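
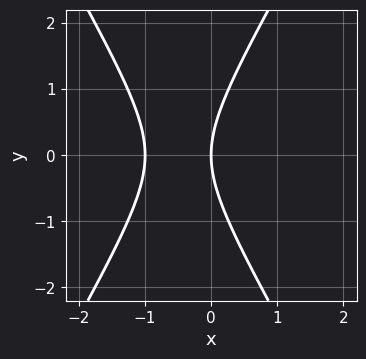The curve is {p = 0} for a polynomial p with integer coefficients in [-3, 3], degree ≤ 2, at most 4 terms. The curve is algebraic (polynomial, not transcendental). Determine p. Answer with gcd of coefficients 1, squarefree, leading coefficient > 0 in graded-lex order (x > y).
3*x^2 - y^2 + 3*x

1. The degree is 2 — no degree-1 curve has this shape.
2. Symmetries: the y ↦ −y reflection is a symmetry, so y appears only in even powers.
3. From the axis intercepts and sections: it crosses the y-axis at the gridline y = 0; among the integer gridlines, it crosses the x-axis at x ∈ {-1, 0}.
4. These observations pin down the coefficients.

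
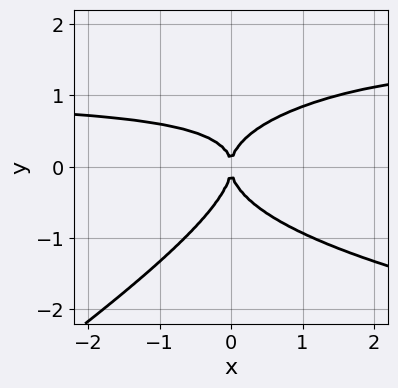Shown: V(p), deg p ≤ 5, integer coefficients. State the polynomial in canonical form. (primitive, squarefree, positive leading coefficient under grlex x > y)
2*x*y^3 - 3*y^4 - 2*x^2*y + 2*x^2

1. deg p = 4. A generic line meets the curve in up to 4 points.
2. Against the integer gridlines: it crosses the x-axis at the gridline x = 0; it crosses the y-axis at the gridline y = 0.
3. These observations pin down the coefficients.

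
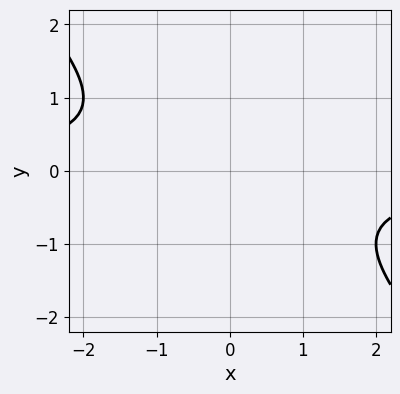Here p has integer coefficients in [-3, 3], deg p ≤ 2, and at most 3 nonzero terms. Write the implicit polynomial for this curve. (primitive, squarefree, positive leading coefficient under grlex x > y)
x*y + y^2 + 1

(a) Degree: a generic line meets the curve in up to 2 points, so deg p = 2.
(b) Checking where it meets the axes: no x-intercept at any integer in the box; no y-intercept at any integer in the box.
(c) Putting this together gives p.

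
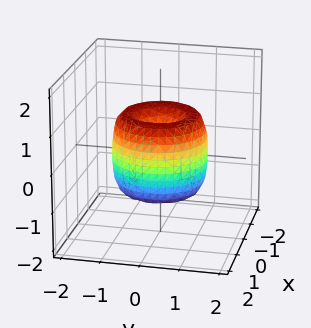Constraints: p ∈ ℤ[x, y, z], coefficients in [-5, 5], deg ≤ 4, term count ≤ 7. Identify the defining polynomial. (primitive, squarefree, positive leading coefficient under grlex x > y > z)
2*x^4 + 4*x^2*y^2 + 2*y^4 - 3*x^2 - 3*y^2 + z^2

First, degree: no degree-3 surface has this shape, so deg p = 4.
Then, symmetries: every cross-section ⟂ z is a circle, so x, y appear only via x² + y².
Next, from the axis intercepts and sections: a circular section at z = 1 has radius between 0 and 1; it crosses the x-axis at the gridline x = 0.
Finally, putting this together gives p.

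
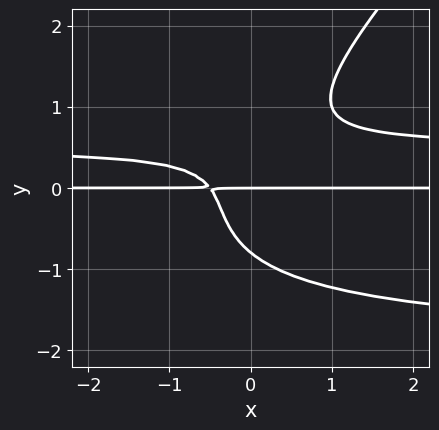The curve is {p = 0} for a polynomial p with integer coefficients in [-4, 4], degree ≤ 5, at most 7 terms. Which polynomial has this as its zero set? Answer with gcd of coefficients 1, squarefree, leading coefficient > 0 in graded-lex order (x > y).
1. Degree: no degree-3 curve has this shape, so deg p = 4.
2. From the visible intercepts: every point of the x-axis in the box is on the curve; it crosses the y-axis at the gridline y = 0.
3. Putting this together gives p.

2*x*y^3 - 2*y^4 + 3*x*y^2 - 2*x*y - y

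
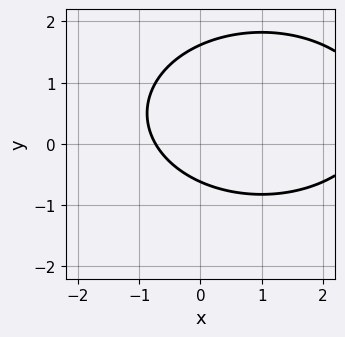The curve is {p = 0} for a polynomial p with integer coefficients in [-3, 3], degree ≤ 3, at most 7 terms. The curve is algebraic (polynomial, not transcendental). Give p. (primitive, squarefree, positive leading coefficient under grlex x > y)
x^2 + 2*y^2 - 2*x - 2*y - 2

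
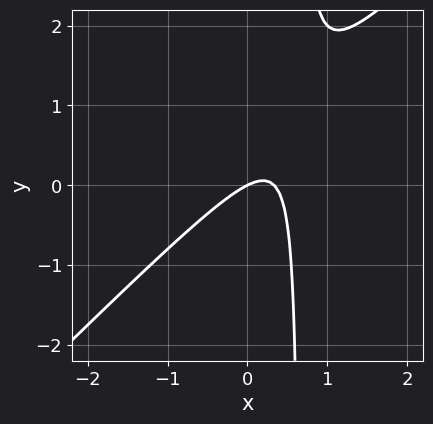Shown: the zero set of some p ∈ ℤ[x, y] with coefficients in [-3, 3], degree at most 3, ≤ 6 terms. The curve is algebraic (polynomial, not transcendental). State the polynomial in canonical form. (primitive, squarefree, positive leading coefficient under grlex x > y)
3*x^2 - 3*x*y - x + 2*y

1. The degree is 2 — the shape is more complex than any degree-1 curve.
2. Checking where it meets the axes: it meets the x-axis at x = 0 (among the integer gridlines); it crosses the y-axis at the gridline y = 0.
3. These observations pin down the coefficients.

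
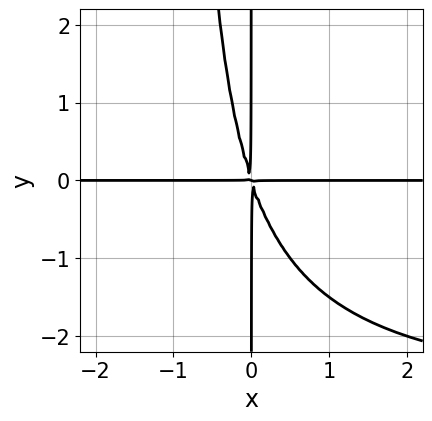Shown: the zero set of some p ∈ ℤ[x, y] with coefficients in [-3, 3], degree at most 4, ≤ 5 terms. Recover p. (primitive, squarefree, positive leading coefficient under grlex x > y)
x^2*y^2 + 3*x^2*y + x*y^2

First, the degree is 4 — the shape is more complex than any degree-3 curve.
Next, from the visible intercepts: the visible x-axis segment lies entirely on the curve; the visible y-axis segment lies entirely on the curve.
Finally, solving for integer coefficients yields p as stated.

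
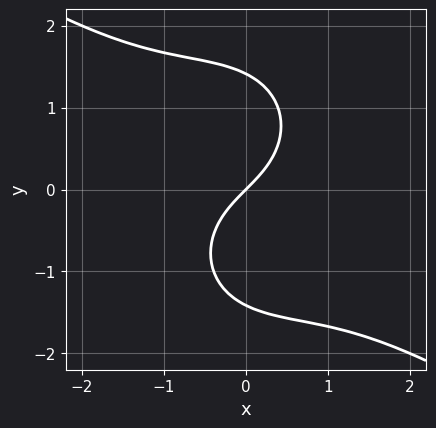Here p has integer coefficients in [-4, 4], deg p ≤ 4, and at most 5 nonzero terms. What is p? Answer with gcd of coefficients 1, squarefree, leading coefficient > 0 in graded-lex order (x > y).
x^3 + x^2*y + y^3 + 2*x - 2*y

The degree is 3 — a generic line meets the curve in up to 3 points.
Reading off the gridlines: it meets the y-axis at y = 0 (among the integer gridlines); it meets the x-axis at x = 0 (among the integer gridlines).
The integer polynomial consistent with all of this is the stated p.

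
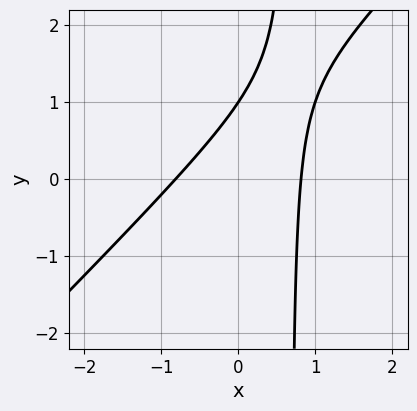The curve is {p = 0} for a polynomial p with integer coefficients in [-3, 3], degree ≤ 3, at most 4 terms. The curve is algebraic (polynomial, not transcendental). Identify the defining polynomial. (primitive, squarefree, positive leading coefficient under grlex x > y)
1. Degree: no degree-1 curve has this shape, so deg p = 2.
2. From the axis intercepts and sections: it meets the y-axis at y = 1 (among the integer gridlines).
3. Together with the visible shape, these determine p as stated.

3*x^2 - 3*x*y + 2*y - 2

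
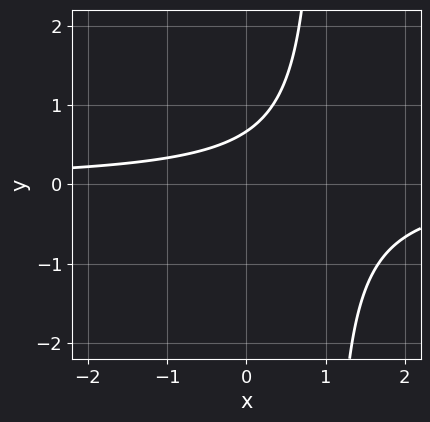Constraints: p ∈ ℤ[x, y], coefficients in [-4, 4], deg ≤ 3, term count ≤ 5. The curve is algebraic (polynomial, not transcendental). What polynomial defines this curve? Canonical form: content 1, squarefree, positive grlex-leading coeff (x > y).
Degree: the shape is more complex than any degree-1 curve, so deg p = 2.
Reading off the gridlines: no x-intercept at any integer in the box.
Fitting integer coefficients to these (and the overall shape) gives p.

3*x*y - 3*y + 2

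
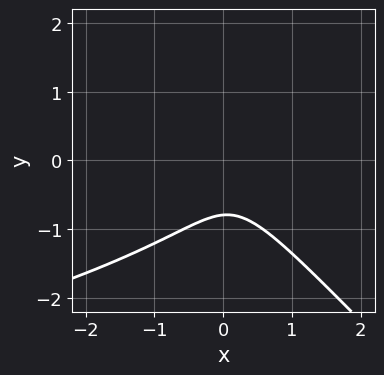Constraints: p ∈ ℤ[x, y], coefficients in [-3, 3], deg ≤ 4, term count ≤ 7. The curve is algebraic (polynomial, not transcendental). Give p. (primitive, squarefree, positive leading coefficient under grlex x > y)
2*x*y^2 + 2*y^3 + 3*x^2 + 2*x*y + 1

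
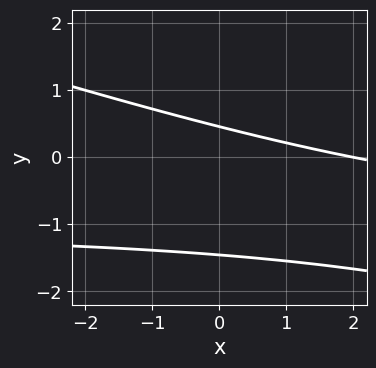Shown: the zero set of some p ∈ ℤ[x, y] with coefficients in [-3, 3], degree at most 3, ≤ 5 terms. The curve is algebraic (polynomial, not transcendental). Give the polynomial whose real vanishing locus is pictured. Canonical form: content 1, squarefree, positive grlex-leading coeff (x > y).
Degree: the shape is more complex than any degree-1 curve, so deg p = 2.
Checking where it meets the axes: it meets the x-axis at x = 2 (among the integer gridlines).
These observations pin down the coefficients.

x*y + 3*y^2 + x + 3*y - 2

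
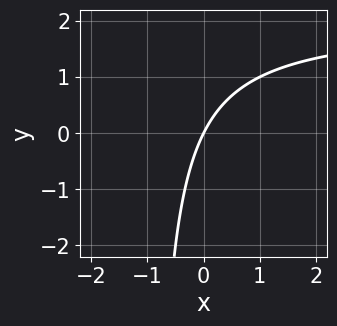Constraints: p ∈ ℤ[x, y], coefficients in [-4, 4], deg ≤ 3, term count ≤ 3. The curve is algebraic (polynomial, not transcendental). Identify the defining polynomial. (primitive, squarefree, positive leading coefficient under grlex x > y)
x*y - 2*x + y

1. Degree: the shape is more complex than any degree-1 curve, so deg p = 2.
2. From the axis intercepts and sections: it crosses the x-axis at the gridline x = 0; it meets the y-axis at y = 0 (among the integer gridlines).
3. Solving for integer coefficients yields p as stated.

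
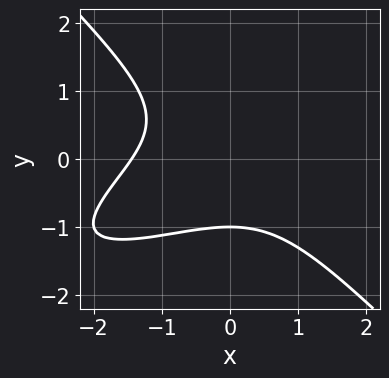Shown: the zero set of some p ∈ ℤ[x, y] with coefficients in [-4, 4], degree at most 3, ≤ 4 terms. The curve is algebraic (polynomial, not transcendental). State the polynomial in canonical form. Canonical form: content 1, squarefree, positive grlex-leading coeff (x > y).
x^3 - 2*x^2*y + 3*y^3 + 3

First, degree: no degree-2 curve has this shape, so deg p = 3.
Then, from the axis intercepts and sections: it meets the y-axis at y = -1 (among the integer gridlines).
Finally, the integer polynomial consistent with all of this is the stated p.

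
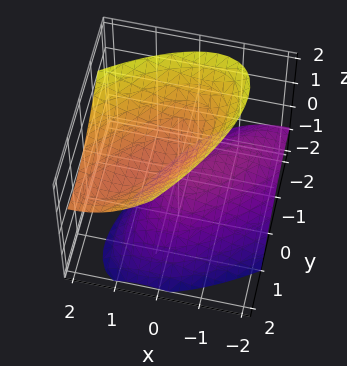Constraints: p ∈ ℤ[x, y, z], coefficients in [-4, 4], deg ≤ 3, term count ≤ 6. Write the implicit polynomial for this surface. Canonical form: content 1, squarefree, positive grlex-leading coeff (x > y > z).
2*x^2 - 3*x*y - 2*x*z + 2*y^2 - 2*z^2 + 1

First, there are 2 components. Treating them together as one polynomial.
Next, the degree is 2 — a generic line meets the surface in up to 2 points.
Then, checking where it meets the axes: it misses every integer gridline on the y-axis; no x-intercept at any integer in the box.
Finally, fitting integer coefficients to these (and the overall shape) gives p.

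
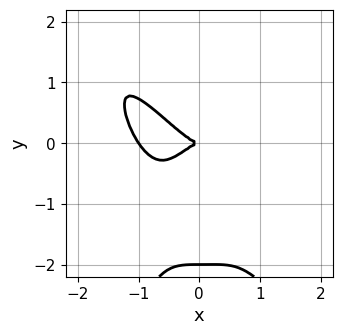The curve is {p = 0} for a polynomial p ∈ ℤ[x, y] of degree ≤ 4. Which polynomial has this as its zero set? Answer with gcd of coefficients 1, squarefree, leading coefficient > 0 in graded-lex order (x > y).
3*x^4 + 2*x^3*y + 3*x^3 + y^3 + 2*y^2

First, degree: the shape is more complex than any degree-3 curve, so deg p = 4.
Then, reading off the gridlines: the y-axis gridline crossings are at y ∈ {-2, 0}; among the integer gridlines, it crosses the x-axis at x ∈ {-1, 0}.
Finally, the integer polynomial consistent with all of this is the stated p.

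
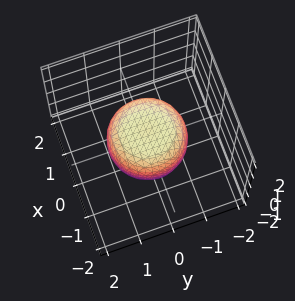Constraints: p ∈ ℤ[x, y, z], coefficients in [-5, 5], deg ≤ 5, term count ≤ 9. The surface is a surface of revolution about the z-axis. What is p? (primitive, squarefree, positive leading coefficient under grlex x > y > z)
1. The degree is 4 — a generic line meets the surface in up to 4 points.
2. By symmetry, the surface is invariant under rotation about z: p = q(x² + y², z).
3. Observable constraints: a circular section at z = 0 has radius between 1 and 2.
4. Putting this together gives p.

2*x^4 + 4*x^2*y^2 + 2*y^4 - x^2 - y^2 + 3*z^2 - 2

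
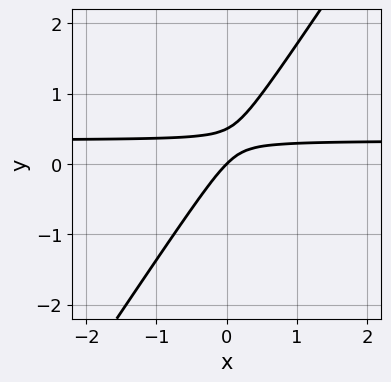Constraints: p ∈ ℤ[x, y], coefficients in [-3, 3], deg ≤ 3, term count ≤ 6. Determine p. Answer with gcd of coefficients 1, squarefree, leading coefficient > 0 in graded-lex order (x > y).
deg p = 2. A generic line meets the curve in up to 2 points.
Checking where it meets the axes: it crosses the x-axis at the gridline x = 0; one y-axis crossing is at y = 0.
Assembling these constraints gives the stated polynomial.

3*x*y - 2*y^2 - x + y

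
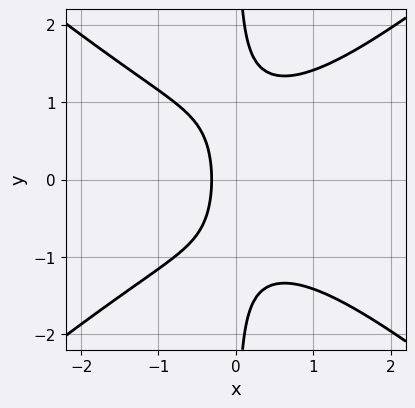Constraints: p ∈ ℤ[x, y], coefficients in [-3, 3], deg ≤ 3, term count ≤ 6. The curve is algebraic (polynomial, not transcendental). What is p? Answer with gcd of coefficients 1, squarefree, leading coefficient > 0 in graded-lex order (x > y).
2*x^3 - 3*x*y^2 + 3*x + 1

deg p = 3.
Symmetries: the y ↦ −y reflection is a symmetry, so y appears only in even powers.
Reading off the gridlines: it misses every integer gridline on the y-axis.
Matching integer coefficients to the picture gives p.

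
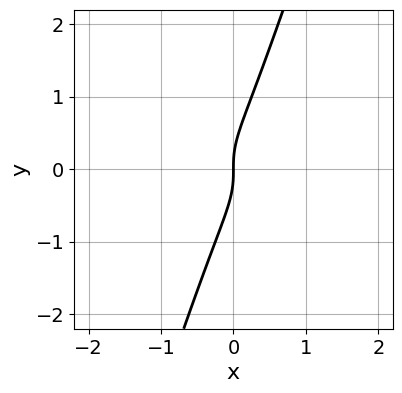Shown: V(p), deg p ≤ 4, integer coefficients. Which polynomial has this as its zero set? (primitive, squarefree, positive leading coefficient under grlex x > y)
(a) deg p = 3. A generic line meets the curve in up to 3 points.
(b) Reading off the gridlines: one x-axis crossing is at x = 0; it meets the y-axis at y = 0 (among the integer gridlines).
(c) The integer polynomial consistent with all of this is the stated p.

3*x*y^2 - y^3 + x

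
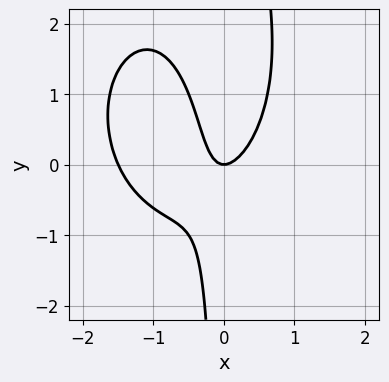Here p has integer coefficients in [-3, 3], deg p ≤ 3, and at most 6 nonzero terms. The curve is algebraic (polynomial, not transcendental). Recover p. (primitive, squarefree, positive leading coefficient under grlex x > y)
2*x^3 + x*y^2 + 3*x^2 - 2*x*y - y

(a) The degree is 3 — the shape is more complex than any degree-2 curve.
(b) From the visible intercepts: it crosses the y-axis at the gridline y = 0; one x-axis crossing is at x = 0.
(c) Putting this together gives p.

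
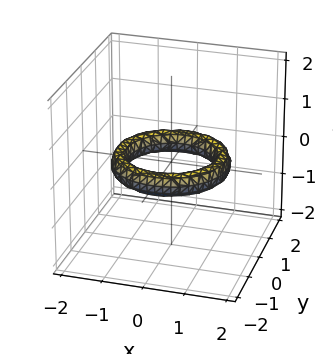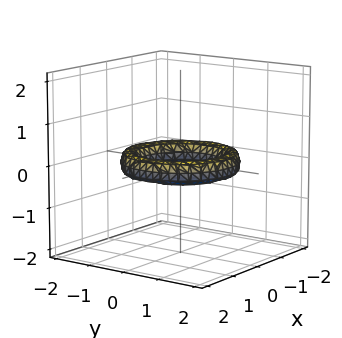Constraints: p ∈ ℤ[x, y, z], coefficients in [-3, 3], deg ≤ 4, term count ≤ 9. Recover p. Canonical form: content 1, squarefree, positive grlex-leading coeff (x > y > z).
x^4 + 2*x^2*y^2 + y^4 - 3*x^2 - 3*y^2 + 3*z^2 + 2

First, degree: the shape is more complex than any degree-3 surface, so deg p = 4.
Next, symmetry: the z-axis is an axis of rotation, so x and y enter only as x² + y².
Then, reading off the gridlines: among the integer gridlines, it crosses the x-axis at x ∈ {-1, 1}; no z-intercept at any integer in the box.
Finally, fitting integer coefficients to these (and the overall shape) gives p. Check: (0, -1, 0) on the y-axis lies on the surface, and p(0, -1, 0) = 0. ✓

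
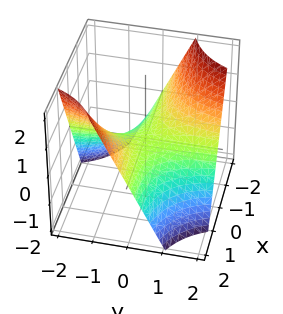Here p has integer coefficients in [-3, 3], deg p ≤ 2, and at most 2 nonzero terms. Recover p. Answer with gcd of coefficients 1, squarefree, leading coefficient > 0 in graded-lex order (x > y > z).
1. deg p = 2. The shape is more complex than any degree-1 surface.
2. From the axis intercepts and sections: every point of the y-axis in the box is on the surface; the visible x-axis segment lies entirely on the surface; it meets the z-axis at z = 0 (among the integer gridlines).
3. Together with the visible shape, these determine p as stated.

x*y + z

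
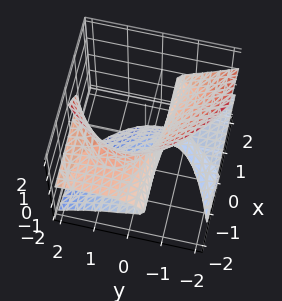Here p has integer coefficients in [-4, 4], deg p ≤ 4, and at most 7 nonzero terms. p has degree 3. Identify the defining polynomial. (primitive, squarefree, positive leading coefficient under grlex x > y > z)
3*x*z^2 - 2*y^2*z + 2*z^3 + 2*y + 1

First, deg p = 3.
Then, observable constraints: no x-intercept at any integer in the box.
Finally, putting this together gives p.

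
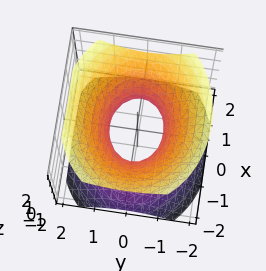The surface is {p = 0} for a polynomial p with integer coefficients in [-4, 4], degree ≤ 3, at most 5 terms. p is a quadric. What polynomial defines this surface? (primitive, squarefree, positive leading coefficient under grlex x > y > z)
2*x^2 + 3*y^2 - 3*z^2 - 2

1. Degree: one connected sheet with a waist; a quadric, so deg p = 2.
2. Symmetries: the z ↦ −z reflection is a symmetry, so z appears only in even powers; it's symmetric under y → −y, forcing even powers of y; it's symmetric under x → −x, forcing even powers of x.
3. Observable constraints: no z-intercept at any integer in the box; among the integer gridlines, it crosses the x-axis at x ∈ {-1, 1}.
4. Matching integer coefficients to the picture gives p.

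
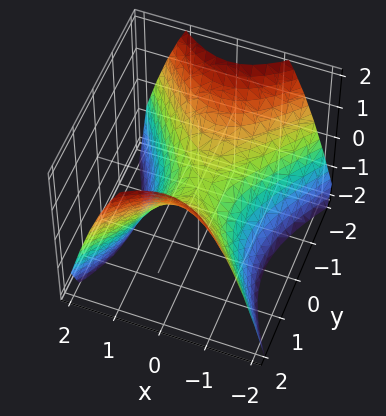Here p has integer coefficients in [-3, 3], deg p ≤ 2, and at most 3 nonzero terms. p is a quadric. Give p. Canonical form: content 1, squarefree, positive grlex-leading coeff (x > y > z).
3*x^2 - 2*y^2 + 3*z

First, deg p = 2. A saddle surface; a quadric.
Then, symmetries: mirror symmetry y ↦ −y ⇒ only even powers of y; it's symmetric under x → −x, forcing even powers of x.
Next, from the axis intercepts and sections: it crosses the x-axis at the gridline x = 0; one y-axis crossing is at y = 0; one z-axis crossing is at z = 0.
Finally, assembling these constraints gives the stated polynomial.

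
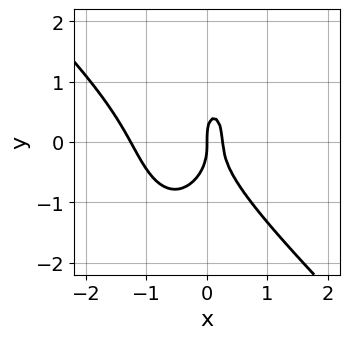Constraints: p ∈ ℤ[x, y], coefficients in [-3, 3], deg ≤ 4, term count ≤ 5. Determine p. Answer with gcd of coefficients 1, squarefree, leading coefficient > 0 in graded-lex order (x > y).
1. Degree: the shape is more complex than any degree-2 curve, so deg p = 3.
2. Checking where it meets the axes: it meets the x-axis at x = 0 (among the integer gridlines); one y-axis crossing is at y = 0.
3. Together with the visible shape, these determine p as stated.

3*x^3 + 2*x^2*y + y^3 + 3*x^2 - x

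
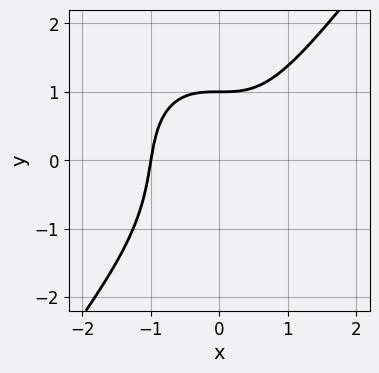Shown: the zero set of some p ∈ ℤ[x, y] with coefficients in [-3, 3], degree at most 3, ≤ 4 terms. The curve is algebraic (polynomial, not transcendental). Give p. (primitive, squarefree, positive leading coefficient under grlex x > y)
First, degree: a generic line meets the curve in up to 3 points, so deg p = 3.
Then, against the integer gridlines: it meets the x-axis at x = -1 (among the integer gridlines); it meets the y-axis at y = 1 (among the integer gridlines).
Finally, assembling these constraints gives the stated polynomial.

2*x^3 - y^3 - y + 2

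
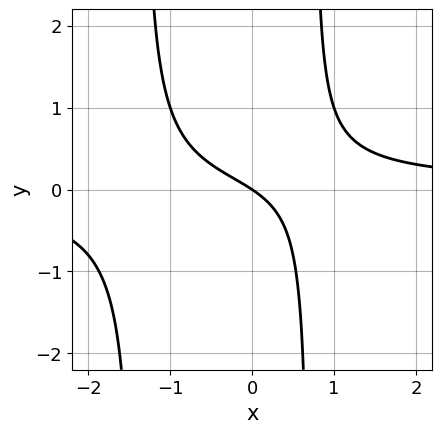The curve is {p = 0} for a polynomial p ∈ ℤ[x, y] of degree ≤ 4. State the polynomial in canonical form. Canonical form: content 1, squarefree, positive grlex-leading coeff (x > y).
(a) deg p = 3. A generic line meets the curve in up to 3 points.
(b) From the visible intercepts: it meets the x-axis at x = 0 (among the integer gridlines); one y-axis crossing is at y = 0.
(c) Fitting integer coefficients to these (and the overall shape) gives p.

3*x^2*y + 2*x*y - 2*x - 3*y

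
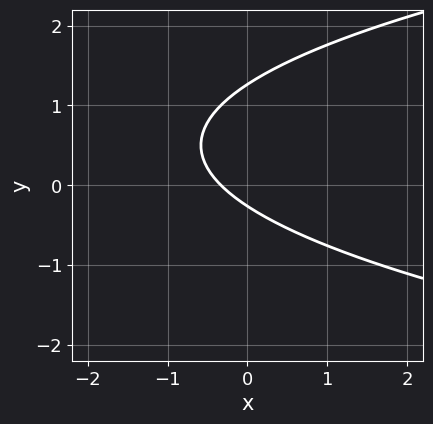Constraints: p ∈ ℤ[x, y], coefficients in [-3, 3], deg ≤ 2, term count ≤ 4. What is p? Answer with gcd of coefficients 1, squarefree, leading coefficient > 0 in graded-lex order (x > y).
(a) The degree is 2 — the shape is more complex than any degree-1 curve.
(b) Putting this together gives p.

3*y^2 - 3*x - 3*y - 1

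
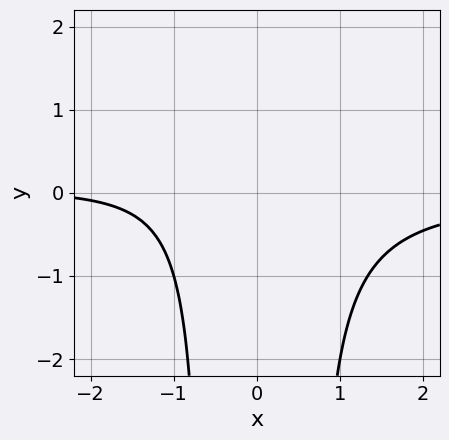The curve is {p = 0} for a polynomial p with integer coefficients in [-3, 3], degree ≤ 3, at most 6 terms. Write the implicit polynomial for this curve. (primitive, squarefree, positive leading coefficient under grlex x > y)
3*x^2*y + x - y + 3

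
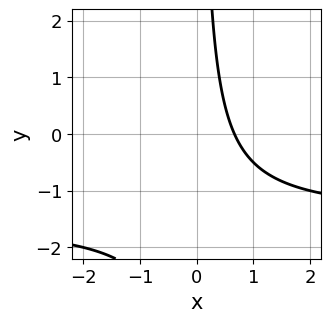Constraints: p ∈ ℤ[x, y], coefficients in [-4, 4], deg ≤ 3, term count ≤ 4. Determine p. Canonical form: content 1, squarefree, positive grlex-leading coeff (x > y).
deg p = 2. The shape is more complex than any degree-1 curve.
From the axis intercepts and sections: no y-intercept at any integer in the box.
The integer polynomial consistent with all of this is the stated p.

2*x*y + 3*x - 2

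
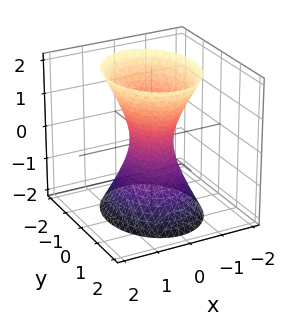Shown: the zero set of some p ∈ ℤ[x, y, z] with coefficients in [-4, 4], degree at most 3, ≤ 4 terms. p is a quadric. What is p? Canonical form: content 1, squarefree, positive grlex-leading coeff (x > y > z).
3*x^2 + 2*y^2 - z^2 - 1

(a) deg p = 2.
(b) Symmetries: the z ↦ −z reflection is a symmetry, so z appears only in even powers; the x ↦ −x reflection is a symmetry, so x appears only in even powers; the y ↦ −y reflection is a symmetry, so y appears only in even powers.
(c) From the visible intercepts: it misses every integer gridline on the z-axis.
(d) These observations pin down the coefficients.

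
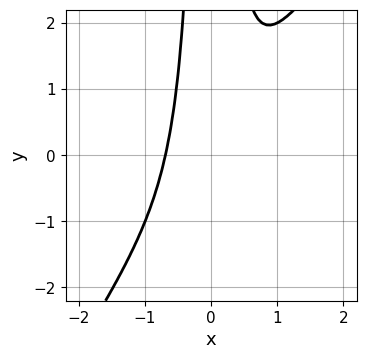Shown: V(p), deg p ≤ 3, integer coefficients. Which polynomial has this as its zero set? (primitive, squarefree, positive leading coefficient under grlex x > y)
Degree: no degree-2 curve has this shape, so deg p = 3.
Observable constraints: the curve avoids every integer y-axis point in the box.
These observations pin down the coefficients.

3*x^3 - 2*x^2*y + 1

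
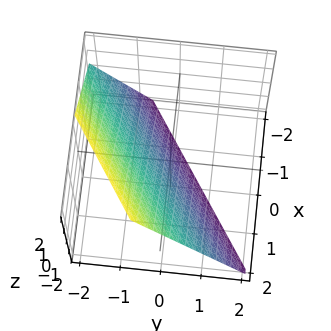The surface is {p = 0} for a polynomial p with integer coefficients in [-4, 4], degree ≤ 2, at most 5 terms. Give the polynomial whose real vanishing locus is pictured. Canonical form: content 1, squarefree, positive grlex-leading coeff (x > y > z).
(a) deg p = 1. Every cross-section is a straight line — this is a plane.
(b) Observable constraints: it meets the z-axis at z = -1 (among the integer gridlines); one x-axis crossing is at x = 1.
(c) Solving for integer coefficients yields p as stated.

2*x - 3*y - 2*z - 2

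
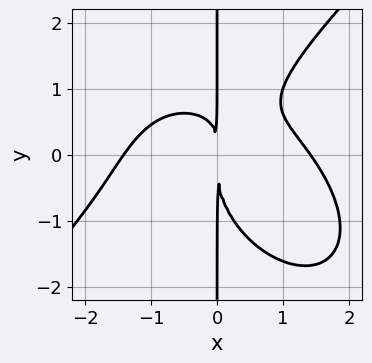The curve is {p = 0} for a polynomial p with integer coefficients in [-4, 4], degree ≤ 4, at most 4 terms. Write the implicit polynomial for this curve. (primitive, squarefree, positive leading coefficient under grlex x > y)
First, degree: a generic line meets the curve in up to 4 points, so deg p = 4.
Next, from the axis intercepts and sections: the visible y-axis segment lies entirely on the curve.
Finally, these observations pin down the coefficients.

x^4 - x*y^3 + 2*x^2*y - 2*x^2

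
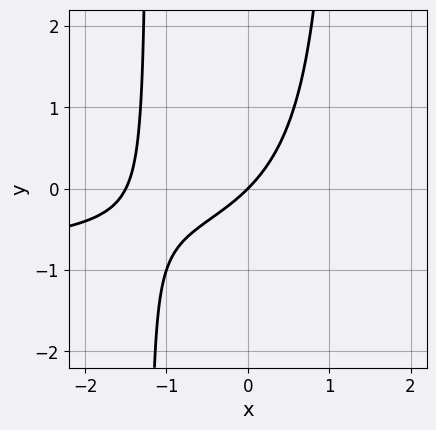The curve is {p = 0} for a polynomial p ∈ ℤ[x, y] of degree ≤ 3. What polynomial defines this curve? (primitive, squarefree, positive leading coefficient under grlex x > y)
(a) deg p = 3.
(b) Against the integer gridlines: it meets the x-axis at x = 0 (among the integer gridlines); one y-axis crossing is at y = 0.
(c) These observations pin down the coefficients.

2*x^2*y + 2*x^2 + 3*x - 3*y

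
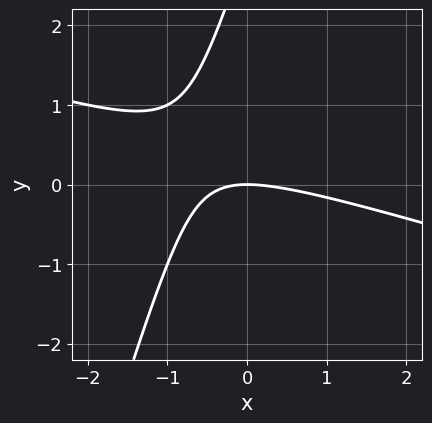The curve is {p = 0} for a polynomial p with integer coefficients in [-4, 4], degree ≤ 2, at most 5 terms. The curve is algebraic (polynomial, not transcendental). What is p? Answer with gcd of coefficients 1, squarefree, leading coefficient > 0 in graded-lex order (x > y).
First, degree: a generic line meets the curve in up to 2 points, so deg p = 2.
Next, checking where it meets the axes: it crosses the y-axis at the gridline y = 0; it meets the x-axis at x = 0 (among the integer gridlines).
Finally, the integer polynomial consistent with all of this is the stated p.

x^2 + 3*x*y - y^2 + 3*y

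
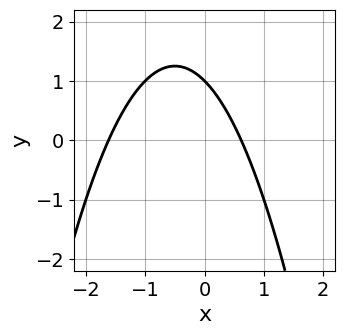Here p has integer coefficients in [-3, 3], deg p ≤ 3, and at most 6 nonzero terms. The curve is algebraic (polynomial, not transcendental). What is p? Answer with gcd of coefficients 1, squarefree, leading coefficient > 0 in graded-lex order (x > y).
x^2 + x + y - 1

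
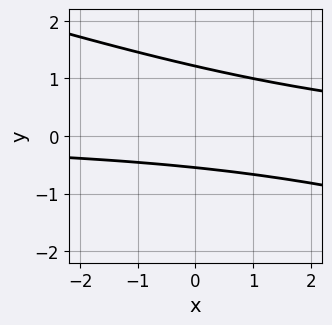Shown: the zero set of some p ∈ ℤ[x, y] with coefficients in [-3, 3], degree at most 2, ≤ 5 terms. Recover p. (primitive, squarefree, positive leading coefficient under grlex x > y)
x*y + 3*y^2 - 2*y - 2

The degree is 2 — no degree-1 curve has this shape.
Against the integer gridlines: the curve avoids every integer x-axis point in the box.
Putting this together gives p.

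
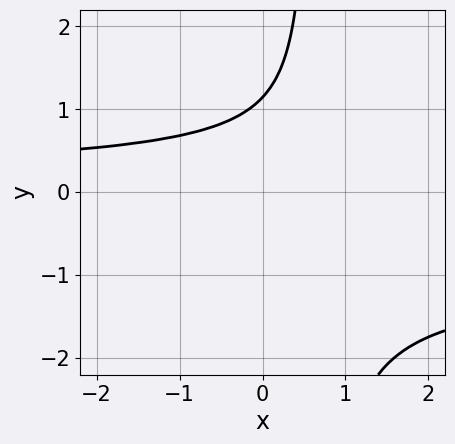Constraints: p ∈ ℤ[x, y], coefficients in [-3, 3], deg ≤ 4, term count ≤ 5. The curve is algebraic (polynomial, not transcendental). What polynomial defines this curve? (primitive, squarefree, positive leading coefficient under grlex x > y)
3*x*y^3 + 3*x*y^2 - 2*y^3 + 3

(a) Degree: no degree-3 curve has this shape, so deg p = 4.
(b) Observable constraints: it misses every integer gridline on the x-axis.
(c) Fitting integer coefficients to these (and the overall shape) gives p.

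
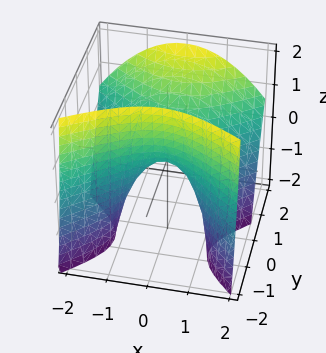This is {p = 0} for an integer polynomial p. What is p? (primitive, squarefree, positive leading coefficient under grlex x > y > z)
2*x^2 - 3*y^2 + 2*y*z + 2*z

First, deg p = 2. No degree-1 surface has this shape.
Next, against the integer gridlines: it crosses the y-axis at the gridline y = 0; it crosses the z-axis at the gridline z = 0; it meets the x-axis at x = 0 (among the integer gridlines).
Finally, the integer polynomial consistent with all of this is the stated p.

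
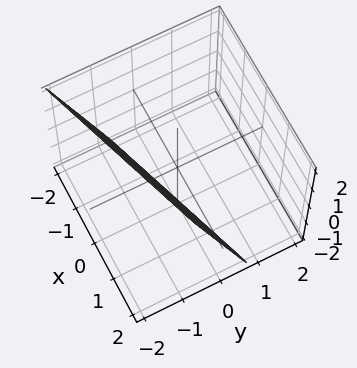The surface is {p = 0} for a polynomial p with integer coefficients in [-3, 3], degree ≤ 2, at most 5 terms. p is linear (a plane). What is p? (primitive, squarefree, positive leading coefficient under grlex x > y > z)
x - 3*y - z - 2

(a) Degree: the surface is flat (a plane), so deg p = 1.
(b) From the visible intercepts: it meets the x-axis at x = 2 (among the integer gridlines); it crosses the z-axis at the gridline z = -2.
(c) Matching integer coefficients to the picture gives p.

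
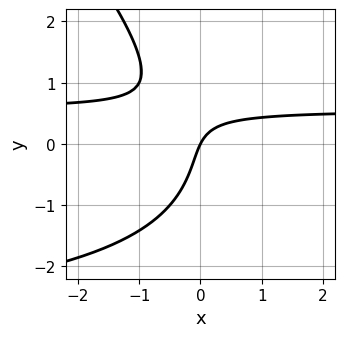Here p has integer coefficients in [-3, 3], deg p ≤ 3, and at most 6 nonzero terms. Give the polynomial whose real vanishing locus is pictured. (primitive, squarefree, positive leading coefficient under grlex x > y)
x*y^2 + y^3 + 3*x*y - 2*x + y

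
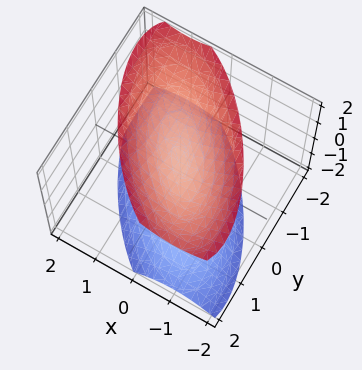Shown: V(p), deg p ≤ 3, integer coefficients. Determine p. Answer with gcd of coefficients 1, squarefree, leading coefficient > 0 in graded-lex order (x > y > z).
First, I count 2 distinct pieces. Treating them together as one polynomial.
Next, deg p = 2. A generic line meets the surface in up to 2 points.
Next, observable constraints: no y-intercept at any integer in the box; it misses every integer gridline on the x-axis.
Finally, matching integer coefficients to the picture gives p.

3*x^2 + 3*x*y + 2*y^2 - 2*z^2 + 1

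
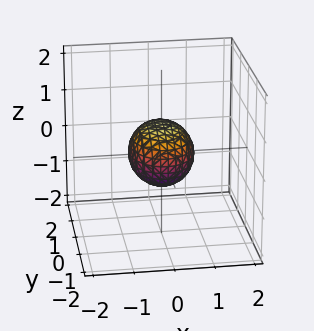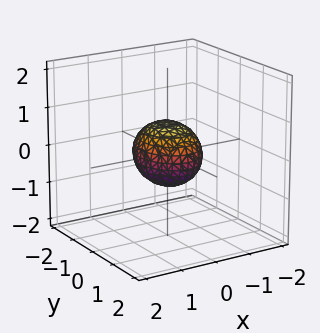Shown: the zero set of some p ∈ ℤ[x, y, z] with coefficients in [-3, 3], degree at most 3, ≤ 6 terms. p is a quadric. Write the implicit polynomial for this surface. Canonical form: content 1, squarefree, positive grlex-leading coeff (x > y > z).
3*x^2 + 2*y^2 + 3*z^2 - 2

(a) deg p = 2.
(b) Symmetries: it's symmetric under z → −z, forcing even powers of z; it's symmetric under x → −x, forcing even powers of x; mirror symmetry y ↦ −y ⇒ only even powers of y.
(c) From the visible intercepts: among the integer gridlines, it crosses the y-axis at y ∈ {-1, 1}.
(d) The integer polynomial consistent with all of this is the stated p.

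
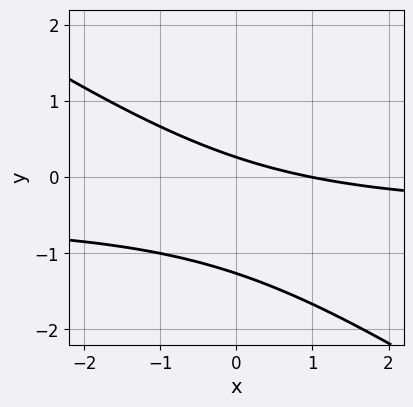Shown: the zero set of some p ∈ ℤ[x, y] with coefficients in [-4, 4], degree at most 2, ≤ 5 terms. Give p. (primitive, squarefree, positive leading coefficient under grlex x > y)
2*x*y + 3*y^2 + x + 3*y - 1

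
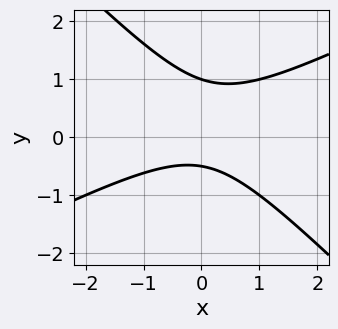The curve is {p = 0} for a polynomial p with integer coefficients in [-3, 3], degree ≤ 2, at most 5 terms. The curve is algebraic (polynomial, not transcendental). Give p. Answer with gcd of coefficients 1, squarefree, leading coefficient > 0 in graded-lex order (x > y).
x^2 - x*y - 2*y^2 + y + 1

Degree: no degree-1 curve has this shape, so deg p = 2.
Against the integer gridlines: it crosses the y-axis at the gridline y = 1; it misses every integer gridline on the x-axis.
Fitting integer coefficients to these (and the overall shape) gives p.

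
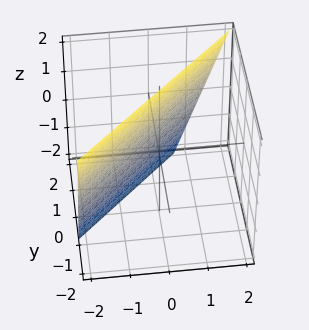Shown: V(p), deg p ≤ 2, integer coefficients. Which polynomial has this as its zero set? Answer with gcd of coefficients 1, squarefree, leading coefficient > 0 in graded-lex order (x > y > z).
3*x - 3*y - z + 2

1. deg p = 1. The surface is flat (a plane).
2. Observable constraints: one z-axis crossing is at z = 2.
3. Putting this together gives p.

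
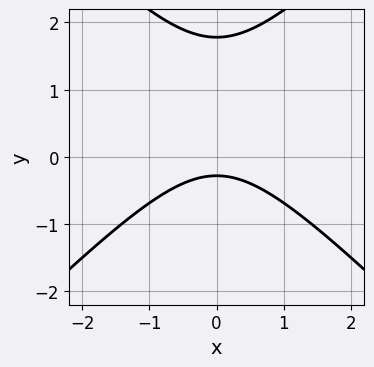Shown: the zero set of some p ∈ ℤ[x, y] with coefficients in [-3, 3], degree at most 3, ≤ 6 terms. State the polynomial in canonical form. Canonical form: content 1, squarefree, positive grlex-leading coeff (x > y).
2*x^2 - 2*y^2 + 3*y + 1

The degree is 2 — no degree-1 curve has this shape.
Symmetries: mirror symmetry x ↦ −x ⇒ only even powers of x.
Observable constraints: the curve avoids every integer x-axis point in the box.
The integer polynomial consistent with all of this is the stated p.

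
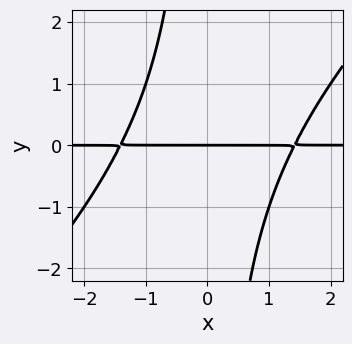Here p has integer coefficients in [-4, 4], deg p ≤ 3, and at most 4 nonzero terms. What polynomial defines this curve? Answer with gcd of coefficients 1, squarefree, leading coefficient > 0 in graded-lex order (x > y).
(a) The degree is 3 — a generic line meets the curve in up to 3 points.
(b) Reading off the gridlines: it crosses the y-axis at the gridline y = 0; the visible x-axis segment lies entirely on the curve.
(c) Together with the visible shape, these determine p as stated.

x^2*y - x*y^2 - 2*y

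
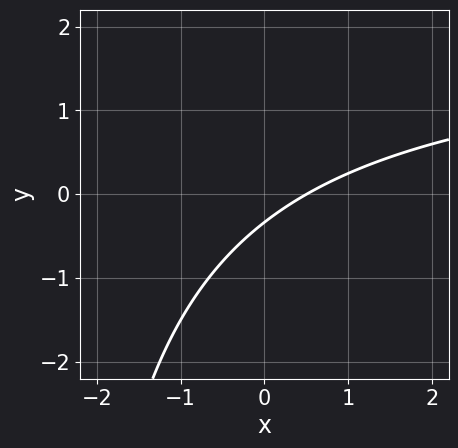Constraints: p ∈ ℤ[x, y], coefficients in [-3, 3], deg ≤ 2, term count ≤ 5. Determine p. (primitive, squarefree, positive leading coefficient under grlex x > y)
x*y - 2*x + 3*y + 1

First, degree: the shape is more complex than any degree-1 curve, so deg p = 2.
Finally, matching integer coefficients to the picture gives p.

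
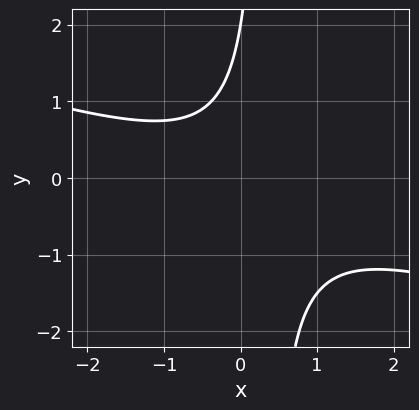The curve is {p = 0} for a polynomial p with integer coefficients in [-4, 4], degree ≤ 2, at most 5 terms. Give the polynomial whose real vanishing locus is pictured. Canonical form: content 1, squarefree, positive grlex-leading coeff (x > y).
x^2 + 3*x*y - y + 2

(a) deg p = 2. No degree-1 curve has this shape.
(b) From the visible intercepts: it crosses the y-axis at the gridline y = 2; the curve avoids every integer x-axis point in the box.
(c) Assembling these constraints gives the stated polynomial.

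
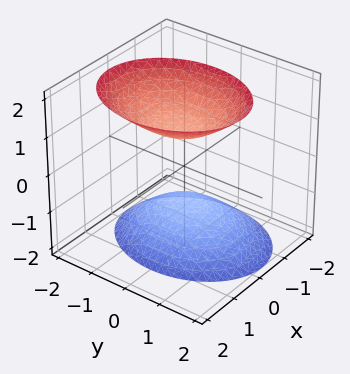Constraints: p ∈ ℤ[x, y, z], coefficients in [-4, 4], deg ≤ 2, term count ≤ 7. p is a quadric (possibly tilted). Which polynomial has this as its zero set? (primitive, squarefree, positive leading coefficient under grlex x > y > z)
3*x^2 - x*z + 2*y^2 - 2*z^2 + 2

The picture has 2 separate pieces.
Degree: a generic line meets the surface in up to 2 points, so deg p = 2.
From the visible intercepts: the surface avoids every integer x-axis point in the box; among the integer gridlines, it crosses the z-axis at z ∈ {-1, 1}; the surface avoids every integer y-axis point in the box.
Assembling these constraints gives the stated polynomial.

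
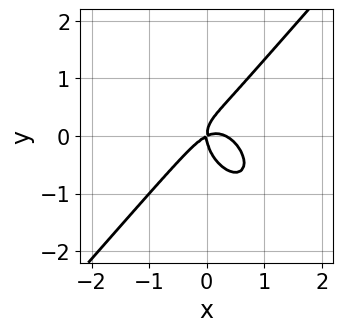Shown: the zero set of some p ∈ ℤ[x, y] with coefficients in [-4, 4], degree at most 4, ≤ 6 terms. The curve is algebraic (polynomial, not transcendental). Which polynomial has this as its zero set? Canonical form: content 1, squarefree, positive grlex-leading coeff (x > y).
1. Degree: the shape is more complex than any degree-2 curve, so deg p = 3.
2. Observable constraints: it crosses the y-axis at the gridline y = 0; it crosses the x-axis at the gridline x = 0.
3. Matching integer coefficients to the picture gives p.

3*x^3 - 2*y^3 - x^2 + 2*x*y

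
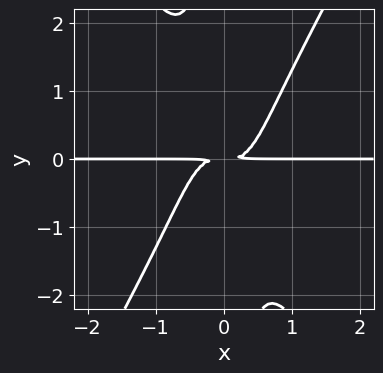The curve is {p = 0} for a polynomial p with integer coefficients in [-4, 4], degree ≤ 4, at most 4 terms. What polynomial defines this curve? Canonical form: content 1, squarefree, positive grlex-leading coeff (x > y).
3*x^3*y - x*y^3 - y^2

deg p = 4. The shape is more complex than any degree-3 curve.
Against the integer gridlines: the visible x-axis segment lies entirely on the curve.
Matching integer coefficients to the picture gives p.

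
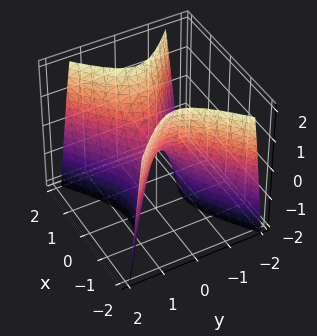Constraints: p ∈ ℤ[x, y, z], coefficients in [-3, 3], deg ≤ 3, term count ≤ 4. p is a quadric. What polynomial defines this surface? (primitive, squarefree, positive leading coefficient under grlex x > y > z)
2*x^2 - 3*y^2 - z

1. Degree: a hyperbolic paraboloid; a quadric, so deg p = 2.
2. Symmetries: mirror symmetry x ↦ −x ⇒ only even powers of x; the y ↦ −y reflection is a symmetry, so y appears only in even powers.
3. From the axis intercepts and sections: it meets the z-axis at z = 0 (among the integer gridlines); it crosses the y-axis at the gridline y = 0.
4. The integer polynomial consistent with all of this is the stated p.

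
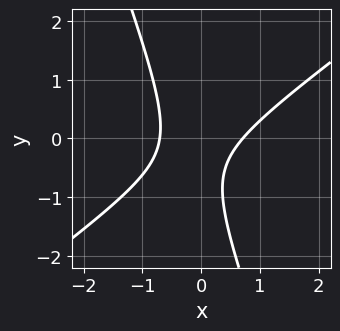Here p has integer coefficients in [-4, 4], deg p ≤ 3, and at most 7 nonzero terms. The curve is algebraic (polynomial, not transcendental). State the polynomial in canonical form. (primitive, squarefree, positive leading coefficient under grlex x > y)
The degree is 2 — no degree-1 curve has this shape.
Observable constraints: it misses every integer gridline on the y-axis.
These observations pin down the coefficients.

2*x^2 - 2*x*y - y^2 - y - 1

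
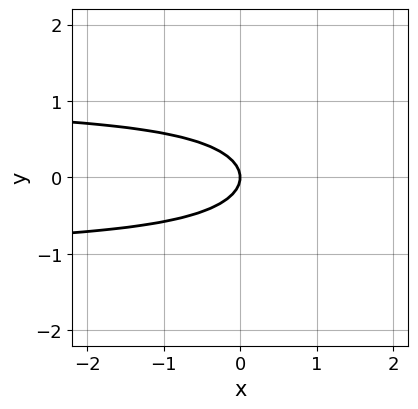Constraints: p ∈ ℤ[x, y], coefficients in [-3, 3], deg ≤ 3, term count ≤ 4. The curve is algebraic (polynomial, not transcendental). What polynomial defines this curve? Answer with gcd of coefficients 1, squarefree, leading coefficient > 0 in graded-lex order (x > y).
First, degree: no degree-2 curve has this shape, so deg p = 3.
Then, symmetries: mirror symmetry y ↦ −y ⇒ only even powers of y.
Next, checking where it meets the axes: it crosses the x-axis at the gridline x = 0; it crosses the y-axis at the gridline y = 0.
Finally, solving for integer coefficients yields p as stated.

x*y^2 - 2*y^2 - x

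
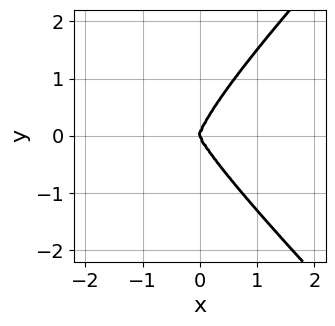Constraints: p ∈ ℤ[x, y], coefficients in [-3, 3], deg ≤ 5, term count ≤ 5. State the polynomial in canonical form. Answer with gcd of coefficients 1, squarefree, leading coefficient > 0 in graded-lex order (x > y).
First, deg p = 4.
Then, from the visible intercepts: it crosses the y-axis at the gridline y = 0; it meets the x-axis at x = 0 (among the integer gridlines).
Finally, matching integer coefficients to the picture gives p.

x^4 - 3*x^2*y^2 + 2*y^4 - 3*x^3 - x^2*y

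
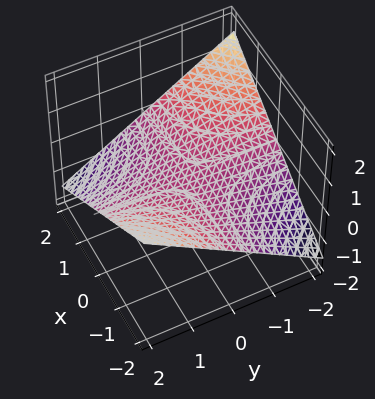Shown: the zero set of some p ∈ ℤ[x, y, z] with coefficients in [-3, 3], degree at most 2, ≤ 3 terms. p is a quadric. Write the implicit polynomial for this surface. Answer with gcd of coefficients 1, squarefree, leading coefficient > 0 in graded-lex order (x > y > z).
First, the degree is 2 — a saddle surface; a quadric.
Next, from the axis intercepts and sections: one z-axis crossing is at z = 0; the visible x-axis segment lies entirely on the surface; every point of the y-axis in the box is on the surface.
Finally, putting this together gives p.

x*y + 3*z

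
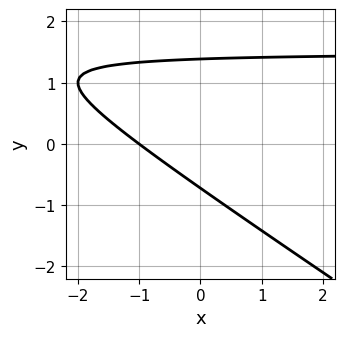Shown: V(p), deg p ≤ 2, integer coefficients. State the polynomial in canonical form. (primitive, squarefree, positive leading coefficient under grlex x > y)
First, deg p = 2.
Then, from the visible intercepts: it crosses the x-axis at the gridline x = -1.
Finally, matching integer coefficients to the picture gives p.

2*x*y + 3*y^2 - 3*x - 2*y - 3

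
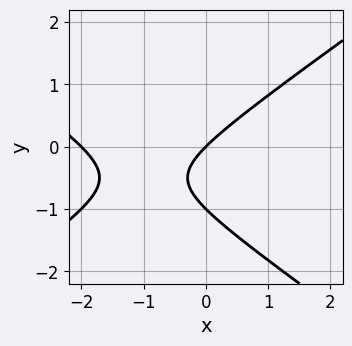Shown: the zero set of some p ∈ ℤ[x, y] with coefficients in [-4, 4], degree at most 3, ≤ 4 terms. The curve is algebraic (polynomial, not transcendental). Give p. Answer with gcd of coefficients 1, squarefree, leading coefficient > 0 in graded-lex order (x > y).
The degree is 2 — a generic line meets the curve in up to 2 points.
From the visible intercepts: among the integer gridlines, it crosses the x-axis at x ∈ {-2, 0}; the y-axis gridline crossings are at y ∈ {-1, 0}.
Assembling these constraints gives the stated polynomial.

x^2 - 2*y^2 + 2*x - 2*y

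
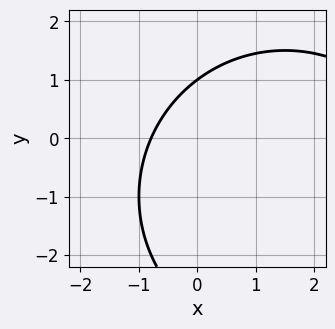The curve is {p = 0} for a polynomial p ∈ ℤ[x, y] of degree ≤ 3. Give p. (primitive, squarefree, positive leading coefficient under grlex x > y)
x^2 + y^2 - 3*x + 2*y - 3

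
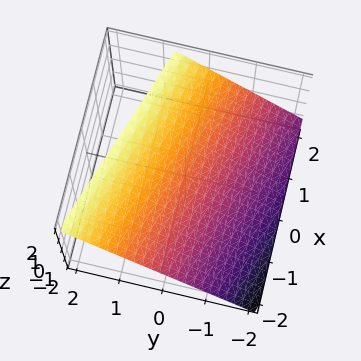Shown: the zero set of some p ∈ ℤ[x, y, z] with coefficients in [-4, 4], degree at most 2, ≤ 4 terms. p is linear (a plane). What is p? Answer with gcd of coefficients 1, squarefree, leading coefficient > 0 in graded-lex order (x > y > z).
1. Degree: the surface is flat (a plane), so deg p = 1.
2. Checking where it meets the axes: it crosses the x-axis at the gridline x = -2.
3. Fitting integer coefficients to these (and the overall shape) gives p.

x + 3*y - 3*z + 2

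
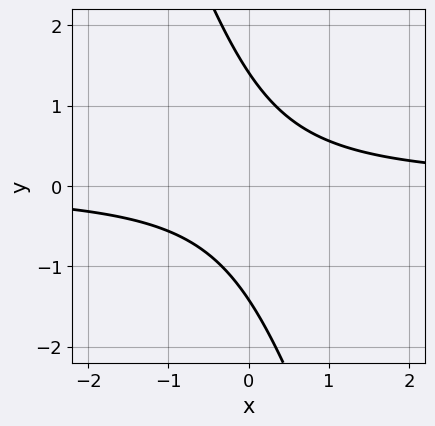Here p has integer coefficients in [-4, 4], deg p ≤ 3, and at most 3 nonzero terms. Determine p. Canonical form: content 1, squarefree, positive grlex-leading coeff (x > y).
(a) The degree is 2 — no degree-1 curve has this shape.
(b) Observable constraints: it misses every integer gridline on the x-axis.
(c) Putting this together gives p.

3*x*y + y^2 - 2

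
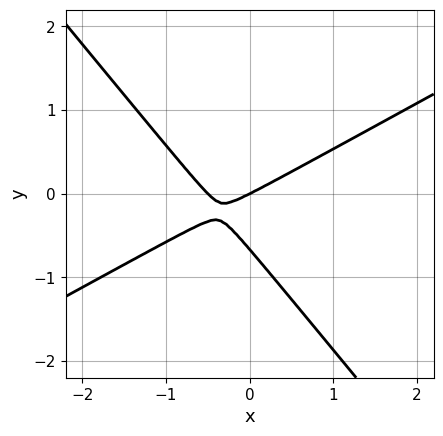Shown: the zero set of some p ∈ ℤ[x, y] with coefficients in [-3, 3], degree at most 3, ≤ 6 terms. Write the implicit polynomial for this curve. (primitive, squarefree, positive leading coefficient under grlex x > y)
2*x^2 - 2*x*y - 3*y^2 + x - 2*y

First, degree: a generic line meets the curve in up to 2 points, so deg p = 2.
Then, against the integer gridlines: one x-axis crossing is at x = 0; it crosses the y-axis at the gridline y = 0.
Finally, together with the visible shape, these determine p as stated.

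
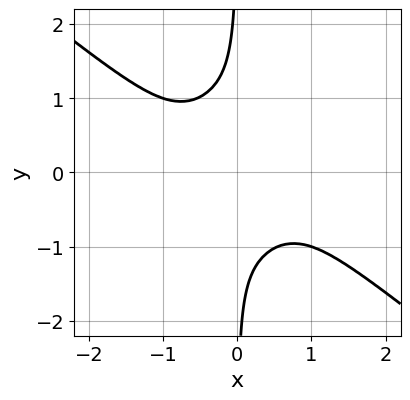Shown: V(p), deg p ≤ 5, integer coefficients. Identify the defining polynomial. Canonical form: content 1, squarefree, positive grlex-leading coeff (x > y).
x^4 + 2*x*y^3 + 1

First, degree: the shape is more complex than any degree-3 curve, so deg p = 4.
Next, reading off the gridlines: no x-intercept at any integer in the box; the curve avoids every integer y-axis point in the box.
Finally, matching integer coefficients to the picture gives p.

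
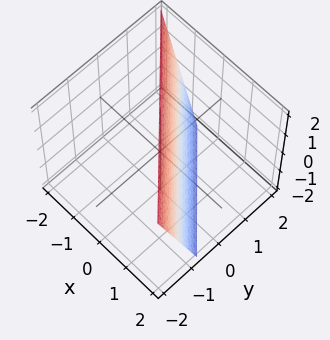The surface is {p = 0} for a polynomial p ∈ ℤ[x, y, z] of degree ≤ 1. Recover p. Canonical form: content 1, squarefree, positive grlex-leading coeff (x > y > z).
(a) deg p = 1.
(b) From the visible intercepts: one z-axis crossing is at z = 2.
(c) Together with the visible shape, these determine p as stated.

3*x + 3*y + z - 2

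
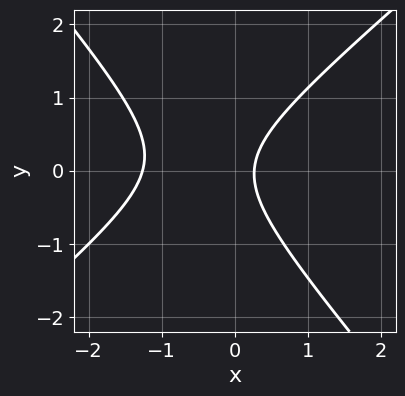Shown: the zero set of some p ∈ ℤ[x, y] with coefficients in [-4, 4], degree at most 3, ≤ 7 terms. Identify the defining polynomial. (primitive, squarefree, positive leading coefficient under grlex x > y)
3*x^2 - x*y - 3*y^2 + 3*x - 1

deg p = 2.
Against the integer gridlines: it misses every integer gridline on the y-axis.
Putting this together gives p.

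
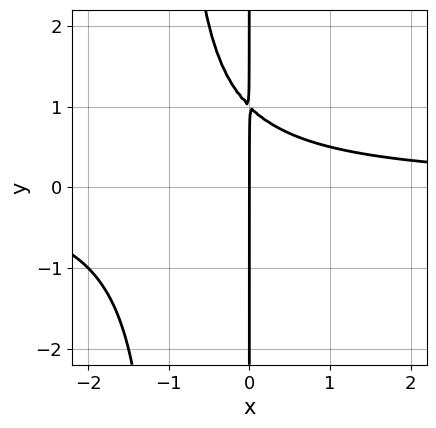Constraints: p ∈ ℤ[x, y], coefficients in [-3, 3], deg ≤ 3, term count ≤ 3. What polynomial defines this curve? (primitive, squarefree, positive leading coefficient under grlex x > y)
x^2*y + x*y - x

(a) Degree: the shape is more complex than any degree-2 curve, so deg p = 3.
(b) Against the integer gridlines: the visible y-axis segment lies entirely on the curve; one x-axis crossing is at x = 0.
(c) Putting this together gives p.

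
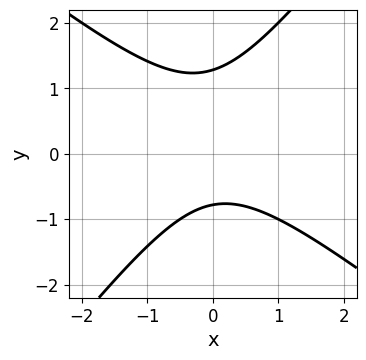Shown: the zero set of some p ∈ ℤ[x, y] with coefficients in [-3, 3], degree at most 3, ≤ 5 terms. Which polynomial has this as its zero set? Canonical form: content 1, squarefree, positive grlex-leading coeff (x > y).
The degree is 2 — a generic line meets the curve in up to 2 points.
Checking where it meets the axes: the curve avoids every integer x-axis point in the box.
Matching integer coefficients to the picture gives p.

2*x^2 + x*y - 2*y^2 + y + 2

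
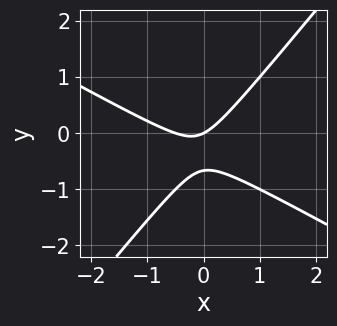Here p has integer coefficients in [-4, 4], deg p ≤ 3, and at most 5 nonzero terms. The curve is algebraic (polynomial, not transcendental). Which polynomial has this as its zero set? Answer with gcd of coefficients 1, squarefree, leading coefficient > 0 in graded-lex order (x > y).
(a) Degree: a generic line meets the curve in up to 2 points, so deg p = 2.
(b) Observable constraints: it meets the y-axis at y = 0 (among the integer gridlines); one x-axis crossing is at x = 0.
(c) Together with the visible shape, these determine p as stated.

2*x^2 + 2*x*y - 3*y^2 + x - 2*y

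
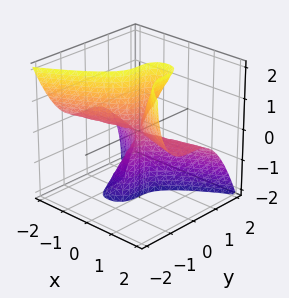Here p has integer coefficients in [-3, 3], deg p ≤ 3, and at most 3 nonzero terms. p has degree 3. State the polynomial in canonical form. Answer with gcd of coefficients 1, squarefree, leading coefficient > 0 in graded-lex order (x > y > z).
(a) Degree: a generic line meets the surface in up to 3 points, so deg p = 3.
(b) Against the integer gridlines: one y-axis crossing is at y = 0; the visible x-axis segment lies entirely on the surface; every point of the z-axis in the box is on the surface.
(c) The integer polynomial consistent with all of this is the stated p.

2*x^2*z - x*z^2 + 3*y^3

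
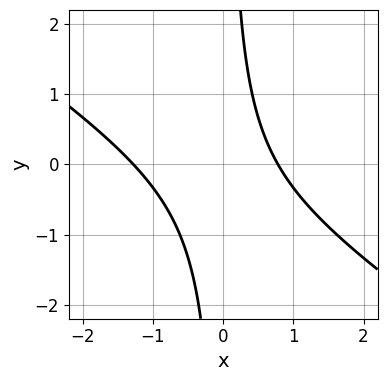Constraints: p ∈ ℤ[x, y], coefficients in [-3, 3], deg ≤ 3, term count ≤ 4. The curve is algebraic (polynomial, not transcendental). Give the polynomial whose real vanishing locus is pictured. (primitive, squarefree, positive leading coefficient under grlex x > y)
2*x^2 + 3*x*y + x - 2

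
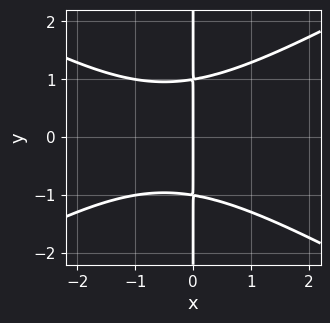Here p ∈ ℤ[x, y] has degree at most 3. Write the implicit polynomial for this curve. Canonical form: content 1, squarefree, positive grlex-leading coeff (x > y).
First, deg p = 3.
Then, symmetries: the y ↦ −y reflection is a symmetry, so y appears only in even powers.
Then, from the axis intercepts and sections: it crosses the x-axis at the gridline x = 0; the visible y-axis segment lies entirely on the curve.
Finally, matching integer coefficients to the picture gives p.

x^3 - 3*x*y^2 + x^2 + 3*x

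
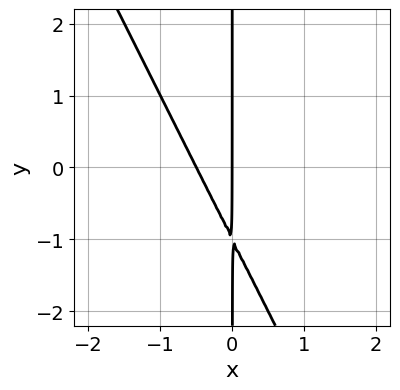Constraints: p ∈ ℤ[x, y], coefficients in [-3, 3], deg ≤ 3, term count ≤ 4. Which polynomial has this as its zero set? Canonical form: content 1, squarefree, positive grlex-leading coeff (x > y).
2*x^2 + x*y + x

(a) The degree is 2 — no degree-1 curve has this shape.
(b) Checking where it meets the axes: the visible y-axis segment lies entirely on the curve; it crosses the x-axis at the gridline x = 0.
(c) Solving for integer coefficients yields p as stated.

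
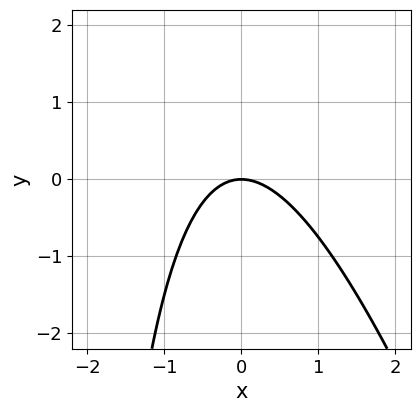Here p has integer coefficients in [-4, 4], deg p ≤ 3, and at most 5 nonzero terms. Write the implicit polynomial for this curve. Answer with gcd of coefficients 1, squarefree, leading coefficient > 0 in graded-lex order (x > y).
3*x^2 + x*y + 3*y

(a) Degree: the shape is more complex than any degree-1 curve, so deg p = 2.
(b) From the visible intercepts: it crosses the x-axis at the gridline x = 0; it meets the y-axis at y = 0 (among the integer gridlines).
(c) Fitting integer coefficients to these (and the overall shape) gives p.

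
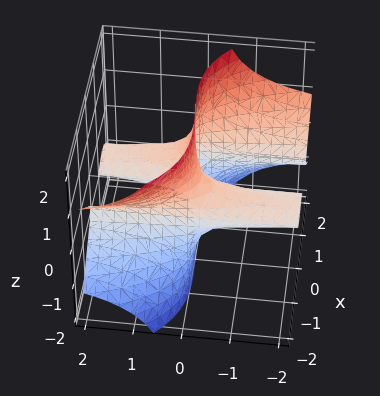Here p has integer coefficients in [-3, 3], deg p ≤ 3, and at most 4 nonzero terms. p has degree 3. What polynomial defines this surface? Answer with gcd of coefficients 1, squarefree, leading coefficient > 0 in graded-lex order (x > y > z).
The degree is 3 — the shape is more complex than any degree-2 surface.
Reading off the gridlines: among the integer gridlines, it crosses the x-axis at x ∈ {-1, 0, 1}; the visible z-axis segment lies entirely on the surface; the visible y-axis segment lies entirely on the surface.
Assembling these constraints gives the stated polynomial.

x^3 + 3*y*z^2 - x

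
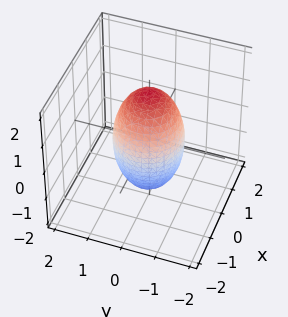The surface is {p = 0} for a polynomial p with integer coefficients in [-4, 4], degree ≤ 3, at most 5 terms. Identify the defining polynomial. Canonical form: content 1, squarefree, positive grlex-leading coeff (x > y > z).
3*x^2 + 3*y^2 + z^2 - 3

1. The degree is 2 — bounded and convex; a quadric.
2. Symmetries: the z ↦ −z reflection is a symmetry, so z appears only in even powers; the z-axis is an axis of rotation, so x and y enter only as x² + y².
3. Against the integer gridlines: among the integer gridlines, it crosses the x-axis at x ∈ {-1, 1}; the y-axis gridline crossings are at y ∈ {-1, 1}.
4. These observations pin down the coefficients.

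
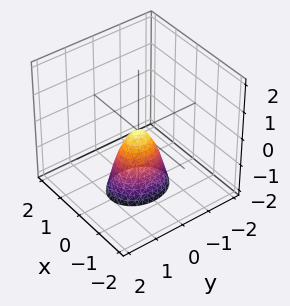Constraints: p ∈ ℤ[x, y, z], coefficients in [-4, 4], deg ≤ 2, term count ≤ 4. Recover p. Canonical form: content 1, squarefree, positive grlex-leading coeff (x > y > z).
3*x^2 + 2*y^2 + z

(a) The degree is 2 — a paraboloid; a quadric.
(b) Symmetries: mirror symmetry x ↦ −x ⇒ only even powers of x; it's symmetric under y → −y, forcing even powers of y.
(c) From the axis intercepts and sections: one y-axis crossing is at y = 0; one z-axis crossing is at z = 0.
(d) The integer polynomial consistent with all of this is the stated p.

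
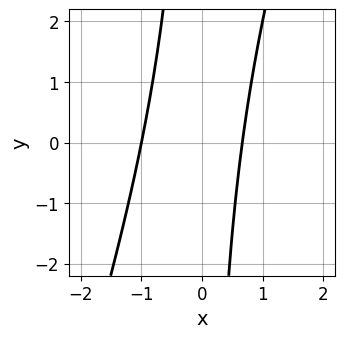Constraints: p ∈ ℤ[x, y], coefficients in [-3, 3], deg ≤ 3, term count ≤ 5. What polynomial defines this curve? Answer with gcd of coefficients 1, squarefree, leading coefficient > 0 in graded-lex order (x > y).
3*x^2 - x*y + x - 2

Degree: no degree-1 curve has this shape, so deg p = 2.
From the axis intercepts and sections: it crosses the x-axis at the gridline x = -1; no y-intercept at any integer in the box.
Assembling these constraints gives the stated polynomial.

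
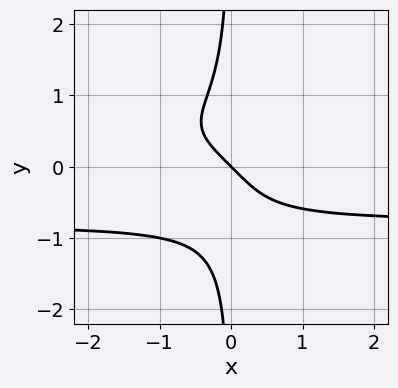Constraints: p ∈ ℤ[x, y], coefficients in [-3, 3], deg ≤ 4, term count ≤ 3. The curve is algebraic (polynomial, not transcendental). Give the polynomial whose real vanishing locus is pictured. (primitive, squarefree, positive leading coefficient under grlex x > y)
2*x*y^3 + x + y

The degree is 4 — no degree-3 curve has this shape.
Observable constraints: it meets the y-axis at y = 0 (among the integer gridlines); it crosses the x-axis at the gridline x = 0.
These observations pin down the coefficients.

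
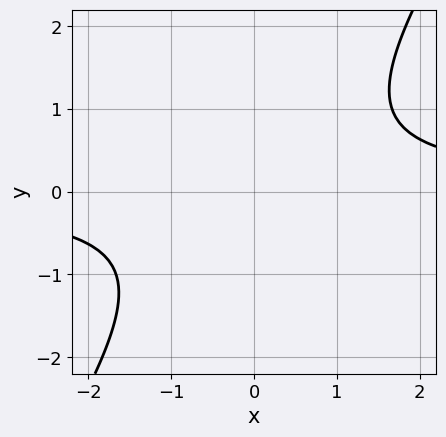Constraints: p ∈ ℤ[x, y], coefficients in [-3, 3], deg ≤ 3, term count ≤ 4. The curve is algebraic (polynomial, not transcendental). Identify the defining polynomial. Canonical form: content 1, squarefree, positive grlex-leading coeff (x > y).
3*x*y - 2*y^2 - 3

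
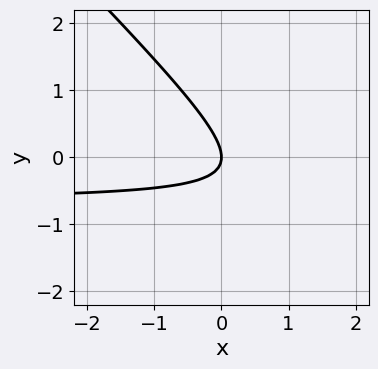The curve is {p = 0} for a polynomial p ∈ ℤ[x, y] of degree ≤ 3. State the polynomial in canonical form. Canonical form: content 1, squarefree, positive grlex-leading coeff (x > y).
First, the degree is 2 — a generic line meets the curve in up to 2 points.
Then, against the integer gridlines: it meets the y-axis at y = 0 (among the integer gridlines); it meets the x-axis at x = 0 (among the integer gridlines).
Finally, the integer polynomial consistent with all of this is the stated p.

3*x*y + 3*y^2 + 2*x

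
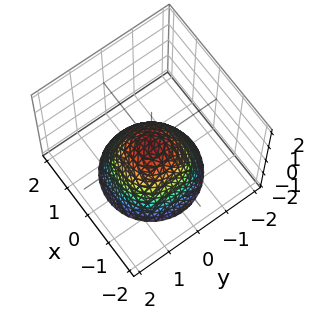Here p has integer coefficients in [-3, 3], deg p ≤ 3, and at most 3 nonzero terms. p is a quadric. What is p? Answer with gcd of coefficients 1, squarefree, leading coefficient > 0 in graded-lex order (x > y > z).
x^2 + y^2 + z

First, degree: a paraboloid; a quadric, so deg p = 2.
Next, by symmetry, the z-axis is an axis of rotation, so x and y enter only as x² + y².
Next, reading off the gridlines: it meets the z-axis at z = 0 (among the integer gridlines); it crosses the y-axis at the gridline y = 0.
Finally, these observations pin down the coefficients.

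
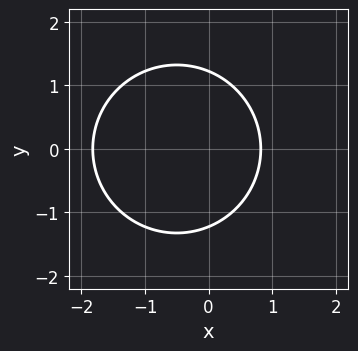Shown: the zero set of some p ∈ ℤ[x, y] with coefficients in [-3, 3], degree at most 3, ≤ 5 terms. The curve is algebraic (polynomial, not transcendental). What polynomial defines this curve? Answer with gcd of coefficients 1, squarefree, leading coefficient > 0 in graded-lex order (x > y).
2*x^2 + 2*y^2 + 2*x - 3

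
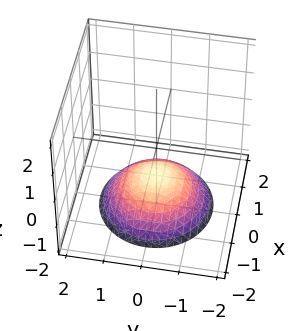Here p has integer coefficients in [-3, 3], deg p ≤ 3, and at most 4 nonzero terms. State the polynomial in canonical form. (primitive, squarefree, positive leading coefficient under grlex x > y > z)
x^2 + y^2 + 2*z + 2

(a) Degree: a generic line meets the surface in up to 2 points, so deg p = 2.
(b) Symmetries: rotational symmetry about the z-axis ⇒ p depends on x, y only through x² + y².
(c) Observable constraints: one z-axis crossing is at z = -1; the surface avoids every integer x-axis point in the box; it misses every integer gridline on the y-axis.
(d) Putting this together gives p.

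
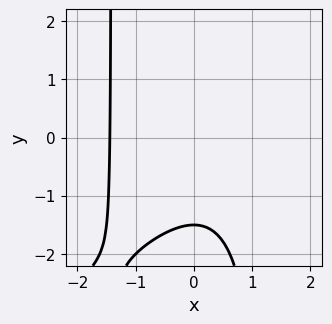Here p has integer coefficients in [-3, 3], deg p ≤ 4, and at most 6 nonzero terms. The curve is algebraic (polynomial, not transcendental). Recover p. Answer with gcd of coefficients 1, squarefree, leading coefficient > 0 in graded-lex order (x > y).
x^3 - x^2*y + 2*y + 3

(a) Degree: the shape is more complex than any degree-2 curve, so deg p = 3.
(b) The integer polynomial consistent with all of this is the stated p.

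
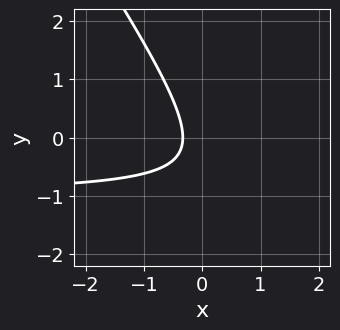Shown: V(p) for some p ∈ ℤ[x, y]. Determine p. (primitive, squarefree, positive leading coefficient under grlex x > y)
3*x*y + 2*y^2 + 3*x + y + 1

1. deg p = 2. The shape is more complex than any degree-1 curve.
2. Checking where it meets the axes: the curve avoids every integer y-axis point in the box.
3. Assembling these constraints gives the stated polynomial.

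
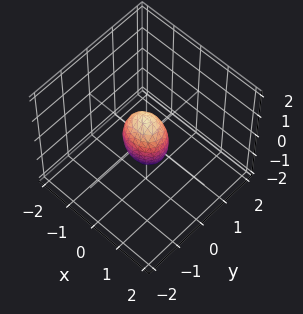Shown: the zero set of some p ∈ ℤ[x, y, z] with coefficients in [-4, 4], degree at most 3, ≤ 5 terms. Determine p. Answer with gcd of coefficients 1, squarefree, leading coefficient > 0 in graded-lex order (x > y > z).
(a) deg p = 2. Bounded and convex; a quadric.
(b) Symmetries: mirror symmetry x ↦ −x ⇒ only even powers of x; the z ↦ −z reflection is a symmetry, so z appears only in even powers; it's symmetric under y → −y, forcing even powers of y.
(c) From the visible intercepts: the z-axis gridline crossings are at z ∈ {-1, 1}.
(d) Putting this together gives p.

2*x^2 + 3*y^2 + z^2 - 1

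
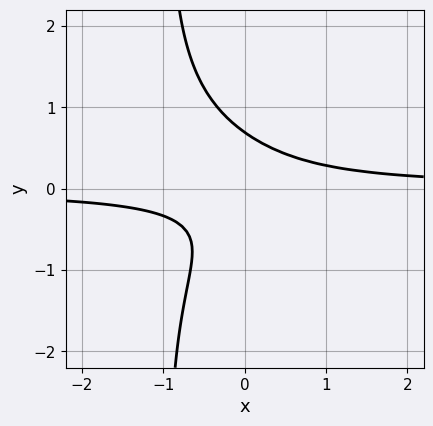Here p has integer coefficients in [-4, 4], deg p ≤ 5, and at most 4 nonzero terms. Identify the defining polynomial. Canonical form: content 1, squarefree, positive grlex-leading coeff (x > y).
3*x*y^3 + 3*y^3 + 3*x*y - 1

The degree is 4 — the shape is more complex than any degree-3 curve.
Against the integer gridlines: the curve avoids every integer x-axis point in the box.
Solving for integer coefficients yields p as stated.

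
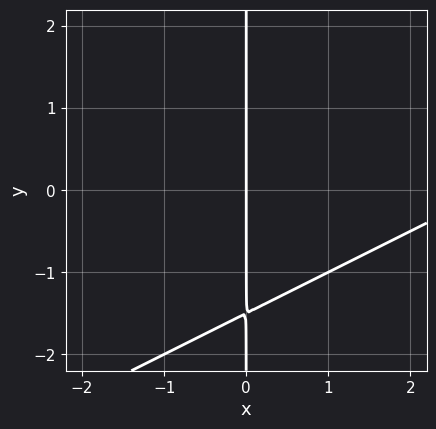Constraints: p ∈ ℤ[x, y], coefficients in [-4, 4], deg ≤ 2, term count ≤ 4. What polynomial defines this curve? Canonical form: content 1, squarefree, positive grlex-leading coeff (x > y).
1. deg p = 2. No degree-1 curve has this shape.
2. From the axis intercepts and sections: every point of the y-axis in the box is on the curve; it crosses the x-axis at the gridline x = 0.
3. Together with the visible shape, these determine p as stated.

x^2 - 2*x*y - 3*x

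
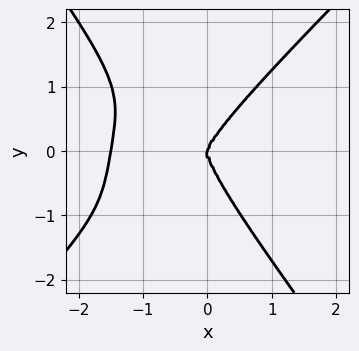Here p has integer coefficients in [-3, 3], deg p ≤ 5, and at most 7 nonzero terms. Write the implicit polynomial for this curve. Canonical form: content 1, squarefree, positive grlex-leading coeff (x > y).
2*x^4 - x^3*y - y^4 + 3*x^3 - x^2*y

First, deg p = 4.
Next, from the visible intercepts: it crosses the y-axis at the gridline y = 0; it meets the x-axis at x = 0 (among the integer gridlines).
Finally, fitting integer coefficients to these (and the overall shape) gives p.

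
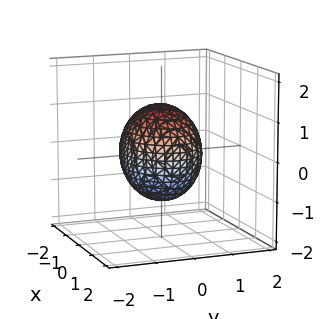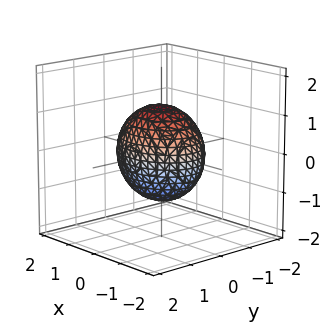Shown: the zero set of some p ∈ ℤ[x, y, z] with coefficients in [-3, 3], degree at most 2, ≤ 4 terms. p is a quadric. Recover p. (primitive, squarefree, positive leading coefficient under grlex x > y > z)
First, the degree is 2 — a closed, bounded, convex surface; a quadric.
Next, symmetries: it's symmetric under z → −z, forcing even powers of z; mirror symmetry y ↦ −y ⇒ only even powers of y; it's symmetric under x → −x, forcing even powers of x.
Then, from the visible intercepts: the y-axis gridline crossings are at y ∈ {-1, 1}.
Finally, these observations pin down the coefficients.

2*x^2 + 3*y^2 + 2*z^2 - 3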